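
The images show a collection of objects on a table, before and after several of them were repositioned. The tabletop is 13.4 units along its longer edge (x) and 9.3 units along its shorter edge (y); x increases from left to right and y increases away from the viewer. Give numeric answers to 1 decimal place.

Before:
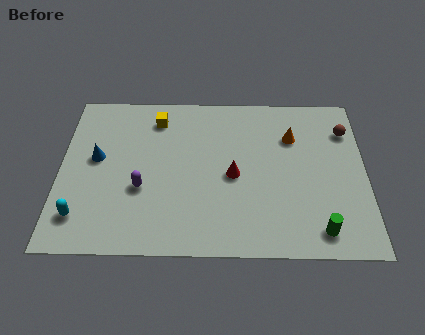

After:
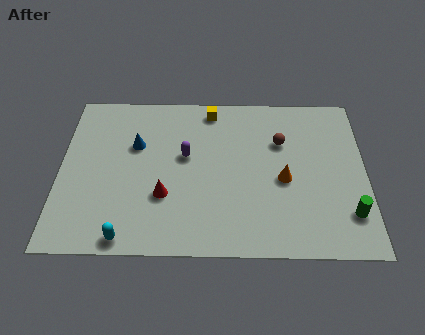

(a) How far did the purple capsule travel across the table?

2.7

The purple capsule moved from about (3.6, 3.5) to (5.5, 5.4), a distance of √(1.9² + 1.9²) ≈ 2.7.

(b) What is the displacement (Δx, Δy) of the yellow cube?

(2.4, 0.6)

From the two frames, the yellow cube sits at roughly (4.2, 7.6) before and (6.6, 8.2) after.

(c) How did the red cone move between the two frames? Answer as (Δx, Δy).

(-3.0, -1.2)

The red cone started near (7.6, 4.3) and ended near (4.6, 3.1).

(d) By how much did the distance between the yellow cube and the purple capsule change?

-1.1

Before: roughly 4.1 units apart; after: 3.0. That's 1.1 units closer together.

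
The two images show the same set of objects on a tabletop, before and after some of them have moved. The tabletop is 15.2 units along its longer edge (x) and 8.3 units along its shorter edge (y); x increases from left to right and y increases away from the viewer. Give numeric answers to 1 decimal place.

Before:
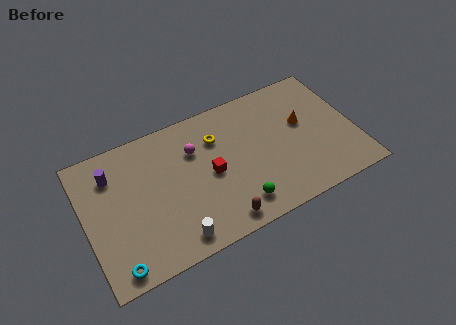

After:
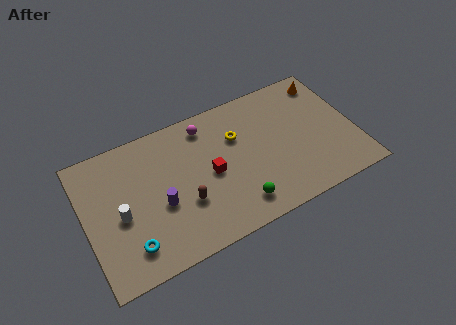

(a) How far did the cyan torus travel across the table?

1.2

From (1.3, 0.9) to (2.2, 1.7), the cyan torus covered √(0.9² + 0.8²) ≈ 1.2 units.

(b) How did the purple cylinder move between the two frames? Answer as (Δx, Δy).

(2.4, -2.9)

From the two frames, the purple cylinder sits at roughly (1.7, 6.3) before and (4.1, 3.4) after.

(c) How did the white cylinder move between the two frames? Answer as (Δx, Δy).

(-2.7, 2.6)

From the two frames, the white cylinder sits at roughly (4.6, 1.1) before and (1.9, 3.7) after.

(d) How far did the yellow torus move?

1.2

From (7.6, 6.0) to (8.7, 5.6), the yellow torus covered √(1.1² + 0.4²) ≈ 1.2 units.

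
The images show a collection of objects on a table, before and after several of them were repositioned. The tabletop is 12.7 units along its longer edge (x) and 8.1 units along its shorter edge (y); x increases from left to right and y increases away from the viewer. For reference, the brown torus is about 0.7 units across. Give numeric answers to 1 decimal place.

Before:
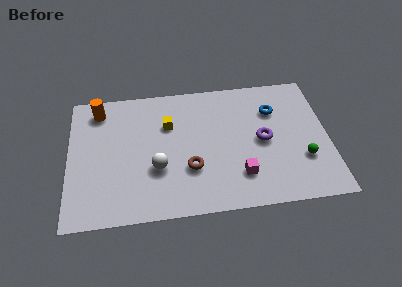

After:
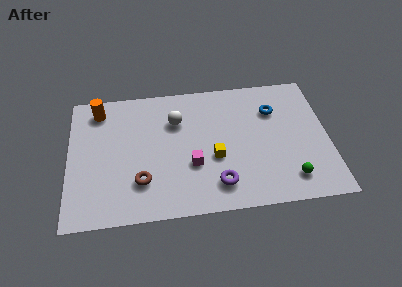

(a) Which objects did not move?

the blue torus and the orange cylinder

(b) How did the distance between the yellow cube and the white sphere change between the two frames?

+0.4

They were about 2.7 units apart before and 3.1 after — 0.4 units further apart.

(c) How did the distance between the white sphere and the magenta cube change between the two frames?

-1.2

The distance was about 4.1 in the first image and 2.9 in the second, so they moved 1.2 units closer together.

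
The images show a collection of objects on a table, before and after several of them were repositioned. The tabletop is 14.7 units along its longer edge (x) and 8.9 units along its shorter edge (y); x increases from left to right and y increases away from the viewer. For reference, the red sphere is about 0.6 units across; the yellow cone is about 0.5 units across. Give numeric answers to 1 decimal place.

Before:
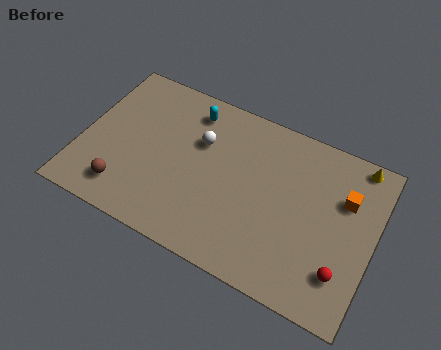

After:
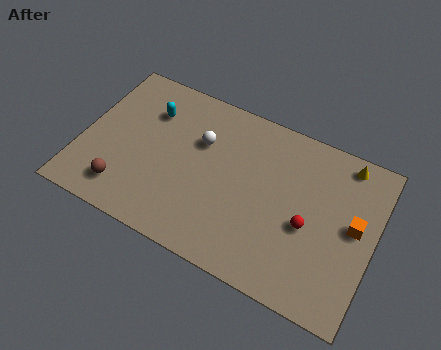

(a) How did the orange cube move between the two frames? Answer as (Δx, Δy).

(0.6, -1.2)

The orange cube started near (13.1, 6.0) and ended near (13.7, 4.8).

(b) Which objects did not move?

the brown sphere and the white sphere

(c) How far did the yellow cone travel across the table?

0.6

From (13.5, 8.1) to (12.9, 7.9), the yellow cone covered √(0.6² + 0.2²) ≈ 0.6 units.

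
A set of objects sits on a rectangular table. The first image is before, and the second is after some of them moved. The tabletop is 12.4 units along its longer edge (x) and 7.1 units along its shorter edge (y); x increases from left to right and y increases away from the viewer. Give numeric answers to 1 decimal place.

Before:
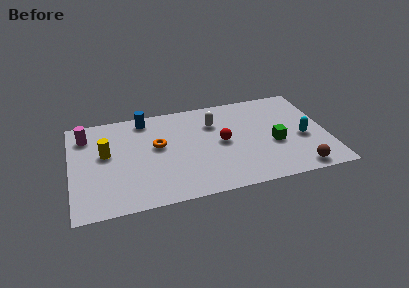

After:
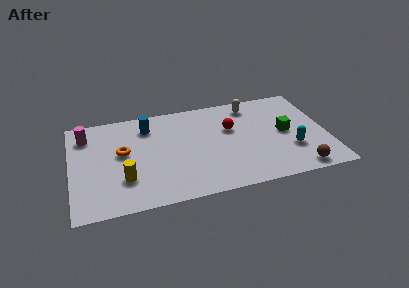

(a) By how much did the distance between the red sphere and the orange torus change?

+2.2

Before: roughly 3.1 units apart; after: 5.3. That's 2.2 units further apart.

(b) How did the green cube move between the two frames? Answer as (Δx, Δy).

(0.6, 0.7)

The green cube was at about (9.8, 2.9) and moved to about (10.4, 3.6).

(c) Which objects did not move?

the brown sphere and the magenta cylinder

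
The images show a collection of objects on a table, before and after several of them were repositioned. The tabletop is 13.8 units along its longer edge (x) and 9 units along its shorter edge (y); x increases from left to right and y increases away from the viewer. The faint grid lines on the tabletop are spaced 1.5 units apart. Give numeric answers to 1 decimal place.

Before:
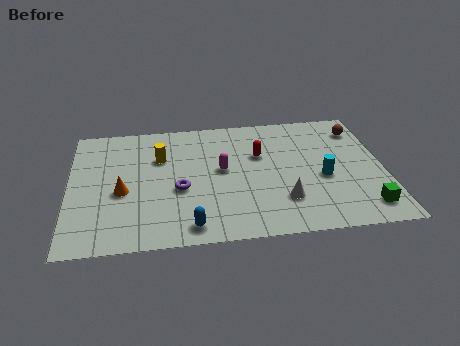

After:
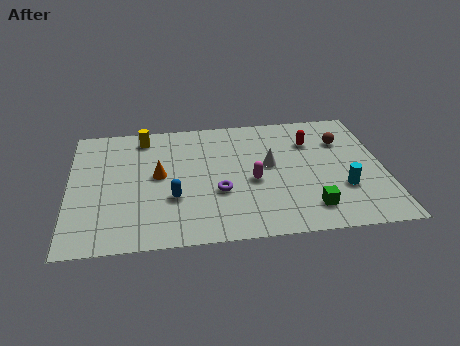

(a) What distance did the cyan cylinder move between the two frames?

1.2

From (11.1, 3.8) to (11.9, 2.9), the cyan cylinder covered √(0.8² + 0.9²) ≈ 1.2 units.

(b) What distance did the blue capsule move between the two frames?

2.1

The blue capsule was near (5.2, 1.1) before and (4.5, 3.1) after, so it travelled √(0.7² + 2.0²) ≈ 2.1 units.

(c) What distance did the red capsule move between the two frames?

2.4

From (8.4, 5.8) to (10.7, 6.5), the red capsule covered √(2.3² + 0.7²) ≈ 2.4 units.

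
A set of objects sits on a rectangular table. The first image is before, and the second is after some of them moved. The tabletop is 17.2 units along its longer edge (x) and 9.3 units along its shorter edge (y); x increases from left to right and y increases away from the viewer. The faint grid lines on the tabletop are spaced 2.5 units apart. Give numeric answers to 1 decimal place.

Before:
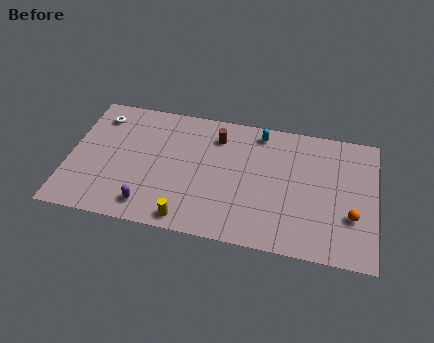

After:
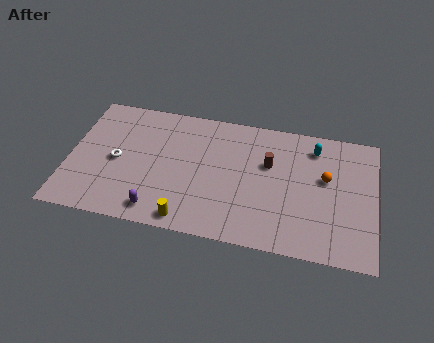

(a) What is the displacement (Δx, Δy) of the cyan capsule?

(3.1, -0.5)

The cyan capsule started near (10.6, 8.1) and ended near (13.7, 7.6).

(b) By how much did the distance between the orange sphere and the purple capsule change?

-1.2

Before: roughly 11.3 units apart; after: 10.1. That's 1.2 units closer together.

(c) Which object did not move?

the yellow cylinder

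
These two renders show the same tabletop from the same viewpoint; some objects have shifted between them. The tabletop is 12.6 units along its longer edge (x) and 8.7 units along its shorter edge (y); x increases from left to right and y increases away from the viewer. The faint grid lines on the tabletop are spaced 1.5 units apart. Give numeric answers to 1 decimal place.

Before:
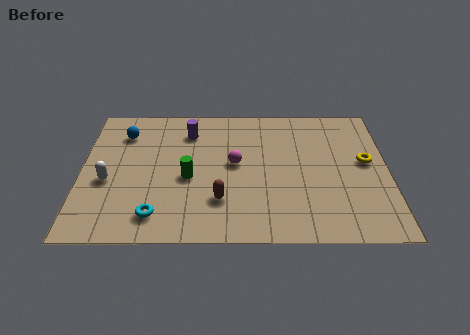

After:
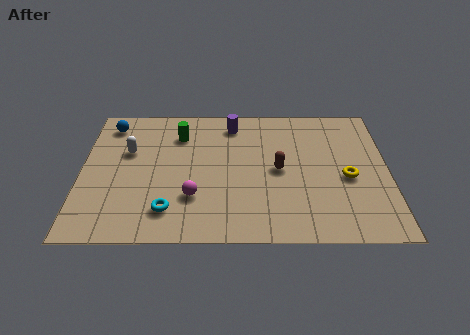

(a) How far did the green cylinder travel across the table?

2.8

From (4.4, 3.8) to (4.0, 6.6), the green cylinder covered √(0.4² + 2.8²) ≈ 2.8 units.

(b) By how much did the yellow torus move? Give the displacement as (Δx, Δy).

(-0.8, -1.0)

The yellow torus was at about (11.7, 4.8) and moved to about (10.9, 3.8).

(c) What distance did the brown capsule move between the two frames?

3.1

The brown capsule was near (5.7, 2.4) before and (8.1, 4.3) after, so it travelled √(2.4² + 1.9²) ≈ 3.1 units.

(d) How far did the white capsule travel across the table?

2.1

From (1.1, 3.6) to (1.9, 5.5), the white capsule covered √(0.8² + 1.9²) ≈ 2.1 units.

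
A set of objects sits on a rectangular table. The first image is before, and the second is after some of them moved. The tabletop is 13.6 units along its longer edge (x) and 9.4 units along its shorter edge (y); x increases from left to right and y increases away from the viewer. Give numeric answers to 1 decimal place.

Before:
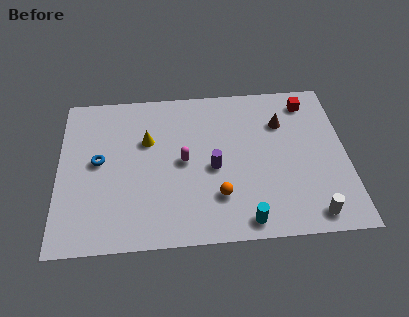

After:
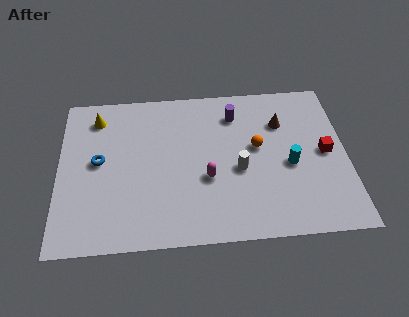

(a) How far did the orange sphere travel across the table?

3.4

The orange sphere was near (7.5, 2.5) before and (9.4, 5.3) after, so it travelled √(1.9² + 2.8²) ≈ 3.4 units.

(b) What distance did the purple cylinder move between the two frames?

3.4

The purple cylinder was near (7.3, 4.2) before and (8.4, 7.4) after, so it travelled √(1.1² + 3.2²) ≈ 3.4 units.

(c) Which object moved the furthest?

the white cylinder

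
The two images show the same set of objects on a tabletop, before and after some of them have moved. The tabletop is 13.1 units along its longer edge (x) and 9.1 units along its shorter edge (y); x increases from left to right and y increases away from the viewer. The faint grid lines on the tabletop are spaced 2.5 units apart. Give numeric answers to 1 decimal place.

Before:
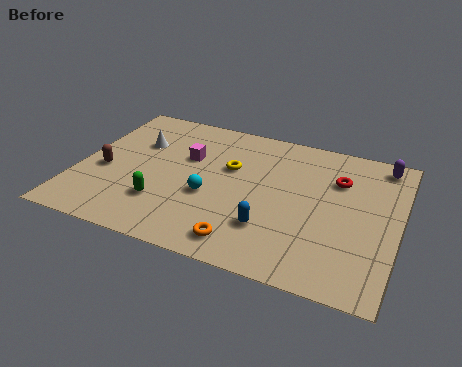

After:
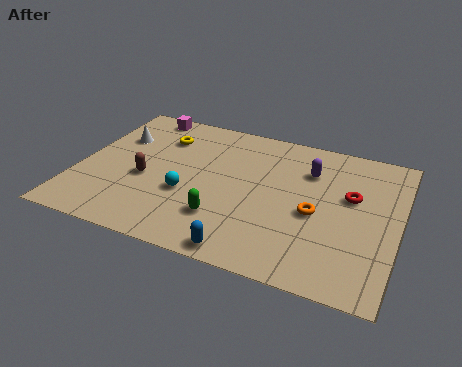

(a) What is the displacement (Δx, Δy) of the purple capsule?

(-2.9, -1.4)

The purple capsule started near (12.2, 8.0) and ended near (9.3, 6.6).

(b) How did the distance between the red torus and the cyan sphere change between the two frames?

+1.1

Before: roughly 5.7 units apart; after: 6.8. That's 1.1 units further apart.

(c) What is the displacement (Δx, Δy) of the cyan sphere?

(-0.9, -0.2)

The cyan sphere started near (5.5, 3.6) and ended near (4.6, 3.4).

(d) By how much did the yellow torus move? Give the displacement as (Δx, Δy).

(-3.0, 1.1)

The yellow torus was at about (6.1, 5.7) and moved to about (3.1, 6.8).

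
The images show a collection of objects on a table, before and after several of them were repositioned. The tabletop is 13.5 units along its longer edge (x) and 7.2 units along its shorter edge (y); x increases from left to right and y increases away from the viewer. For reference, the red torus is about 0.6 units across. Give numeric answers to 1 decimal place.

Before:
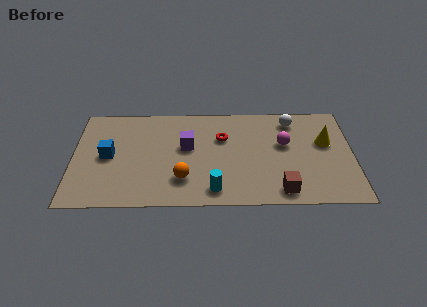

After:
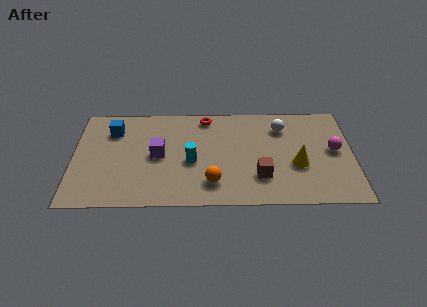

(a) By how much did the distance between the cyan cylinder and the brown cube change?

+0.3

Before: roughly 3.2 units apart; after: 3.5. That's 0.3 units further apart.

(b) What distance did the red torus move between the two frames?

1.7

The red torus was near (7.2, 4.8) before and (6.4, 6.3) after, so it travelled √(0.8² + 1.5²) ≈ 1.7 units.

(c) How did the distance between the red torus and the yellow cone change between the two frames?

+0.6

The distance was about 5.0 in the first image and 5.6 in the second, so they moved 0.6 units further apart.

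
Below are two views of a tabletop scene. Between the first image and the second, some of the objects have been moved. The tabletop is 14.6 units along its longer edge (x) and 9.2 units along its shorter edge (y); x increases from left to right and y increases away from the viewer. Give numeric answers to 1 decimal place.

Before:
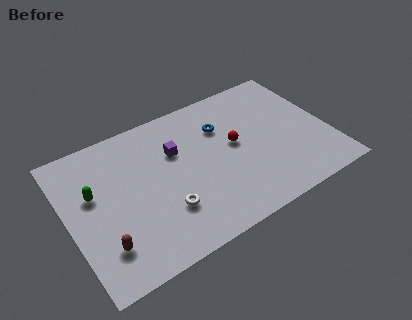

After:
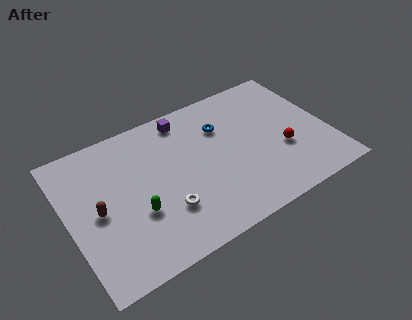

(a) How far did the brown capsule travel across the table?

2.2

The brown capsule moved from about (1.6, 2.2) to (1.6, 4.4), a distance of √(0.0² + 2.2²) ≈ 2.2.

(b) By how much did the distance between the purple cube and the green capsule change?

+1.1

The distance was about 4.7 in the first image and 5.8 in the second, so they moved 1.1 units further apart.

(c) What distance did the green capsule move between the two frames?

3.1

The green capsule moved from about (1.5, 5.6) to (3.6, 3.3), a distance of √(2.1² + 2.3²) ≈ 3.1.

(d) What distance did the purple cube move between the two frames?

2.1

From (6.2, 6.1) to (7.0, 8.0), the purple cube covered √(0.8² + 1.9²) ≈ 2.1 units.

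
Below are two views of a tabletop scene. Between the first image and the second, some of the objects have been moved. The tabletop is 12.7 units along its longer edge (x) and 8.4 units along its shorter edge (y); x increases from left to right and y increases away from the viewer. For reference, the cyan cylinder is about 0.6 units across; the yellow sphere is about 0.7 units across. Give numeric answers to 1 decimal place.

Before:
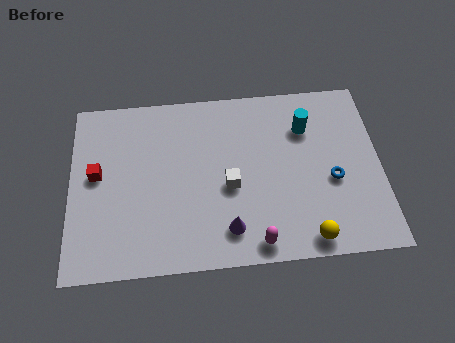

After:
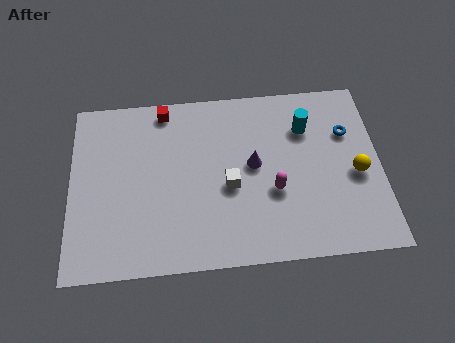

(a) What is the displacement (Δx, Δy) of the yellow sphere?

(2.1, 2.8)

The yellow sphere started near (9.6, 0.9) and ended near (11.7, 3.7).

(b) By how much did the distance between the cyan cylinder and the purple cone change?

-2.9

The distance was about 5.6 in the first image and 2.7 in the second, so they moved 2.9 units closer together.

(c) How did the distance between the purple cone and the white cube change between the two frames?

-0.7

They were about 2.0 units apart before and 1.3 after — 0.7 units closer together.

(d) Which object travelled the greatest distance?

the red cube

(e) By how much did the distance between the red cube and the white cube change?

-0.8

The distance was about 5.5 in the first image and 4.7 in the second, so they moved 0.8 units closer together.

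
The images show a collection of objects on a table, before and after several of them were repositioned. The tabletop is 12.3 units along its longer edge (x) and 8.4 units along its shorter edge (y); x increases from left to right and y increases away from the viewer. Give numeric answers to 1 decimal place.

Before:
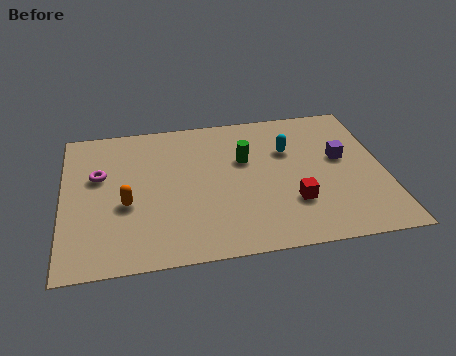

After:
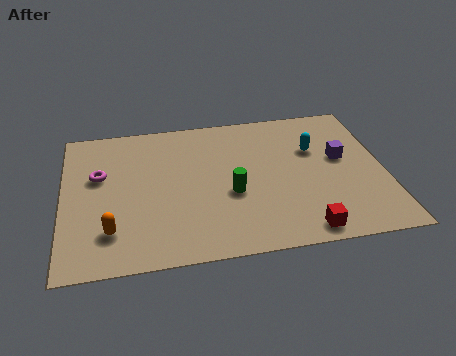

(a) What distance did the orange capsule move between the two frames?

1.5

From (2.4, 3.4) to (1.8, 2.0), the orange capsule covered √(0.6² + 1.4²) ≈ 1.5 units.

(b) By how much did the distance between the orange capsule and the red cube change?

+0.9

They were about 6.4 units apart before and 7.3 after — 0.9 units further apart.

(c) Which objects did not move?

the purple cube and the magenta torus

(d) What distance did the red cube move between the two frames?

1.6

The red cube moved from about (8.7, 2.5) to (9.0, 0.9), a distance of √(0.3² + 1.6²) ≈ 1.6.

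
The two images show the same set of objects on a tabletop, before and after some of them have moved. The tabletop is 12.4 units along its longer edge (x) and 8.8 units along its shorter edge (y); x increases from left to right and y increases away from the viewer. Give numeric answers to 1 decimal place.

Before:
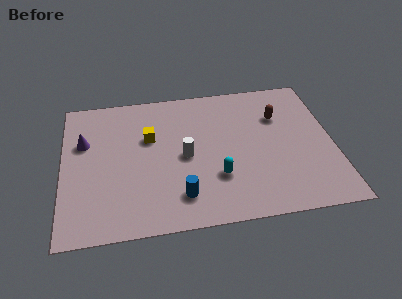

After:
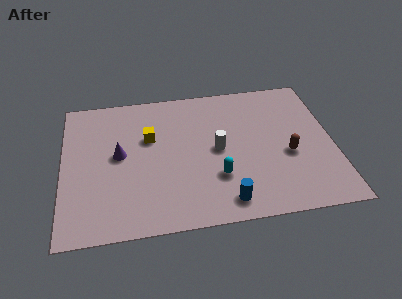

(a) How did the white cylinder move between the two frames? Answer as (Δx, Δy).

(1.5, 0.2)

The white cylinder started near (5.6, 4.2) and ended near (7.1, 4.4).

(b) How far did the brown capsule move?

2.5

From (10.0, 6.1) to (10.3, 3.6), the brown capsule covered √(0.3² + 2.5²) ≈ 2.5 units.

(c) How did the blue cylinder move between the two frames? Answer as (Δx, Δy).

(2.0, -0.6)

From the two frames, the blue cylinder sits at roughly (5.3, 1.8) before and (7.3, 1.2) after.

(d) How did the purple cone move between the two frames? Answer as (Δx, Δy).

(1.6, -1.0)

The purple cone was at about (1.0, 5.7) and moved to about (2.6, 4.7).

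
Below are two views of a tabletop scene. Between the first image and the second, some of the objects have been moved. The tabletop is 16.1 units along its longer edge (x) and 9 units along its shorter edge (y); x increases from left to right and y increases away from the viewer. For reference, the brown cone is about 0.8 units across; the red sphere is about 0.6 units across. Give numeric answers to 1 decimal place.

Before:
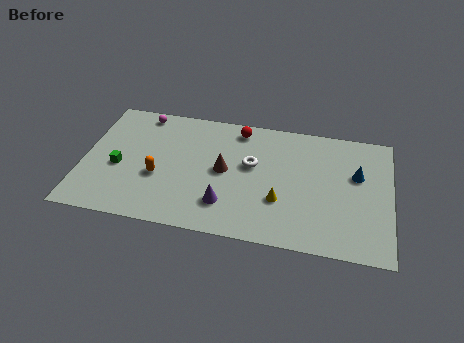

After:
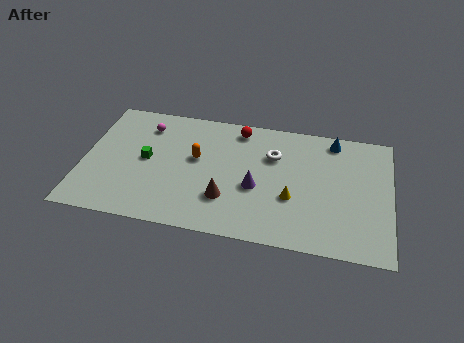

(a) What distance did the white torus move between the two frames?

1.4

From (8.8, 5.3) to (9.9, 6.2), the white torus covered √(1.1² + 0.9²) ≈ 1.4 units.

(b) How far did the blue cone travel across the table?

2.6

From (14.3, 5.6) to (13.0, 7.9), the blue cone covered √(1.3² + 2.3²) ≈ 2.6 units.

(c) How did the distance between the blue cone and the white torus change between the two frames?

-2.0

They were about 5.5 units apart before and 3.5 after — 2.0 units closer together.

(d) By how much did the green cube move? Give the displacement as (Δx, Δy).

(1.4, 0.8)

The green cube was at about (1.9, 3.8) and moved to about (3.3, 4.6).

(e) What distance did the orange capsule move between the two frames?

2.5

The orange capsule was near (4.0, 3.5) before and (5.9, 5.2) after, so it travelled √(1.9² + 1.7²) ≈ 2.5 units.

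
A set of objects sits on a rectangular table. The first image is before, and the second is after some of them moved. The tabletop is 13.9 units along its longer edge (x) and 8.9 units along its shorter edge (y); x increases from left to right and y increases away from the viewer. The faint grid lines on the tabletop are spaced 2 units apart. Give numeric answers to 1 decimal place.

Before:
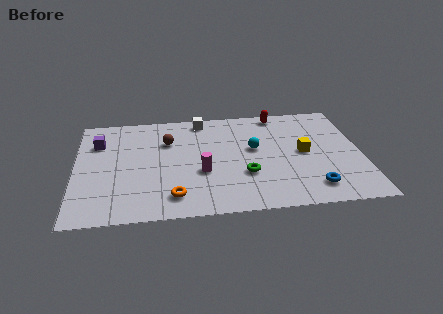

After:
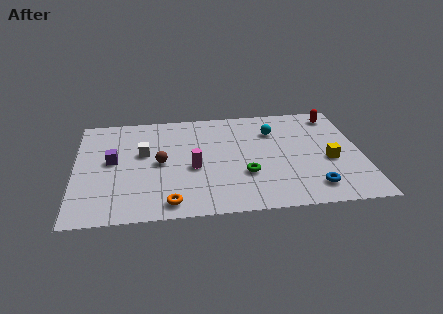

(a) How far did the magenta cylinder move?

0.6

From (6.1, 3.4) to (5.7, 3.8), the magenta cylinder covered √(0.4² + 0.4²) ≈ 0.6 units.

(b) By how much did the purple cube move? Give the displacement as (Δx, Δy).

(0.7, -1.6)

The purple cube started near (1.1, 6.4) and ended near (1.8, 4.8).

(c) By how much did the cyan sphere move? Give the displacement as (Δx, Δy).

(1.0, 1.4)

The cyan sphere was at about (8.7, 5.1) and moved to about (9.7, 6.5).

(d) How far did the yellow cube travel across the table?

1.4

From (11.1, 4.5) to (12.3, 3.7), the yellow cube covered √(1.2² + 0.8²) ≈ 1.4 units.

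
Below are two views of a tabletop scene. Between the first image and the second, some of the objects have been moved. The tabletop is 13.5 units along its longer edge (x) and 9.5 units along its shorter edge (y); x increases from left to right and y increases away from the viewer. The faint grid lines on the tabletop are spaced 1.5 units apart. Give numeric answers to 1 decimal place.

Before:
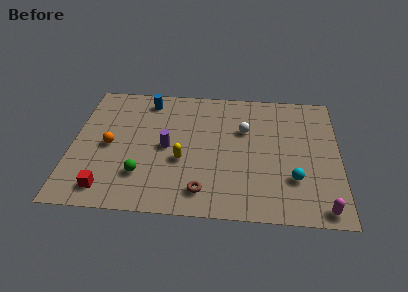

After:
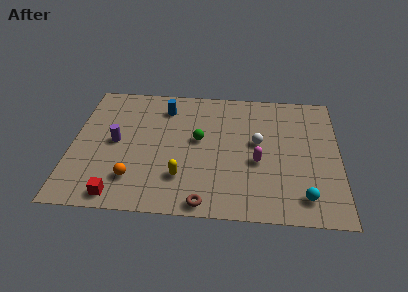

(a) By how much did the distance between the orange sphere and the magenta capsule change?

-4.9

Before: roughly 11.3 units apart; after: 6.4. That's 4.9 units closer together.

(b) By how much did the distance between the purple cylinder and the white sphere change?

+3.0

The distance was about 4.2 in the first image and 7.2 in the second, so they moved 3.0 units further apart.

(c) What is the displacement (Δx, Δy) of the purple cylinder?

(-2.6, 0.2)

The purple cylinder was at about (4.8, 4.6) and moved to about (2.2, 4.8).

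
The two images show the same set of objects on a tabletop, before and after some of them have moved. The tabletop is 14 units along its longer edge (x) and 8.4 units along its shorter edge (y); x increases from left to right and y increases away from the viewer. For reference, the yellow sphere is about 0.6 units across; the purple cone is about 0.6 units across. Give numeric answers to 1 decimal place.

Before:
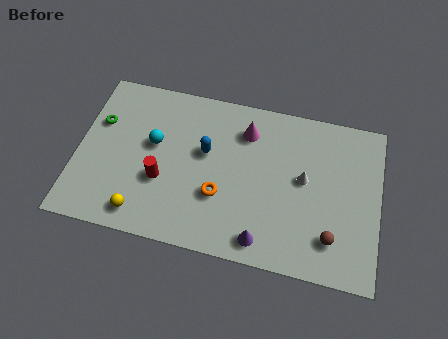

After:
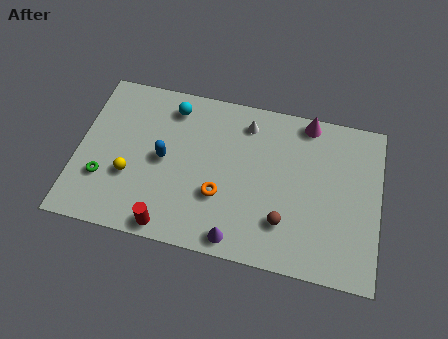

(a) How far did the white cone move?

3.6

From (10.5, 4.6) to (7.7, 6.9), the white cone covered √(2.8² + 2.3²) ≈ 3.6 units.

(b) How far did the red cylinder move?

2.4

From (4.0, 3.1) to (4.5, 0.8), the red cylinder covered √(0.5² + 2.3²) ≈ 2.4 units.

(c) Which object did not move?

the orange torus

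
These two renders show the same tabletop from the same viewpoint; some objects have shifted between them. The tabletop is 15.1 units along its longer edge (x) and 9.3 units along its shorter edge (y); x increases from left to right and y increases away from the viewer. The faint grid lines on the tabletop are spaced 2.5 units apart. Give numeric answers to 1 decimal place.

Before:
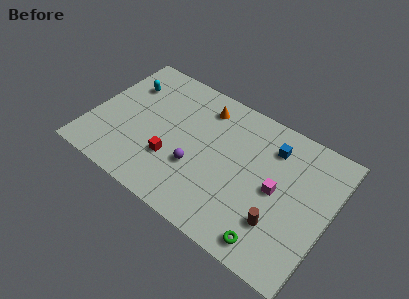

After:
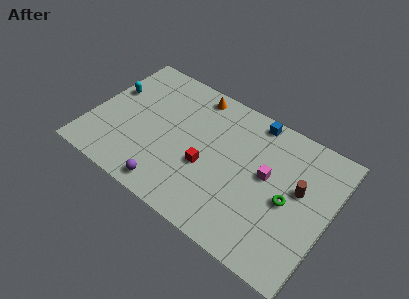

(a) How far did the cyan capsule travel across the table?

1.2

The cyan capsule moved from about (1.7, 6.7) to (0.9, 5.8), a distance of √(0.8² + 0.9²) ≈ 1.2.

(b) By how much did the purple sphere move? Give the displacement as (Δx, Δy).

(-1.3, -2.2)

From the two frames, the purple sphere sits at roughly (6.9, 3.3) before and (5.6, 1.1) after.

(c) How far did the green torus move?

3.1

The green torus was near (12.1, 1.2) before and (12.6, 4.3) after, so it travelled √(0.5² + 3.1²) ≈ 3.1 units.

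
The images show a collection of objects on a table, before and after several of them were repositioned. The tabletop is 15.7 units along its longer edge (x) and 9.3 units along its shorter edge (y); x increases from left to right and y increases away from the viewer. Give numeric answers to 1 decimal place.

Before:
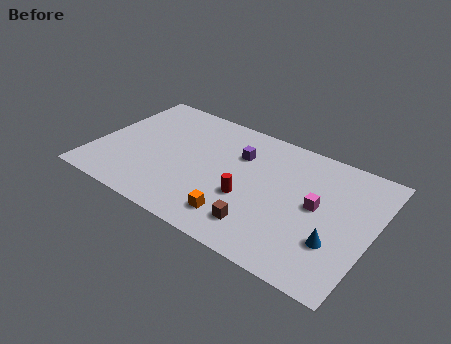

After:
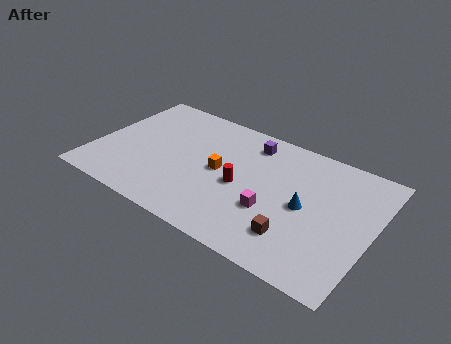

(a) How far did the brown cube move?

1.9

The brown cube moved from about (9.9, 1.9) to (11.8, 2.2), a distance of √(1.9² + 0.3²) ≈ 1.9.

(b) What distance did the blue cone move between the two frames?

2.5

From (13.9, 2.9) to (12.0, 4.5), the blue cone covered √(1.9² + 1.6²) ≈ 2.5 units.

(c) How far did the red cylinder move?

0.9

The red cylinder was near (8.9, 3.5) before and (8.4, 4.2) after, so it travelled √(0.5² + 0.7²) ≈ 0.9 units.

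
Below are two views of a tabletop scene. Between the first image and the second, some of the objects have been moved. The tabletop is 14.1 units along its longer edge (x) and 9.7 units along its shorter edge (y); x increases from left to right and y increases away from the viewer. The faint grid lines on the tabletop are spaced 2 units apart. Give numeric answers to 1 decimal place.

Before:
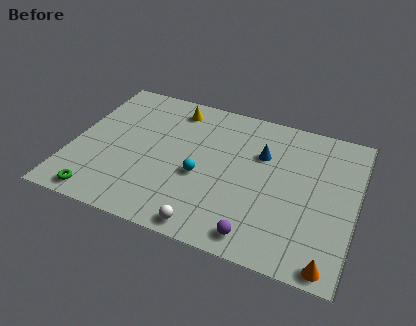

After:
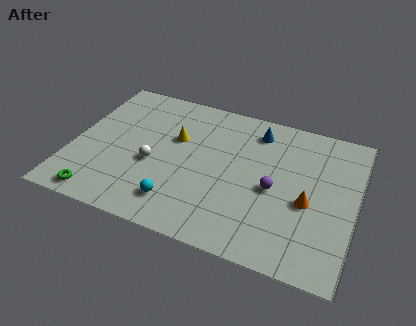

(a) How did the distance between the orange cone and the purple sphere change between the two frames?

-1.8

They were about 3.5 units apart before and 1.7 after — 1.8 units closer together.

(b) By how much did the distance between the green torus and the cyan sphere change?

-1.7

Before: roughly 5.6 units apart; after: 3.9. That's 1.7 units closer together.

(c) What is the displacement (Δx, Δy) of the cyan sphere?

(-0.9, -2.1)

The cyan sphere started near (6.5, 4.0) and ended near (5.6, 1.9).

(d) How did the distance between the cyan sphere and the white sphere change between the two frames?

-0.6

They were about 3.2 units apart before and 2.6 after — 0.6 units closer together.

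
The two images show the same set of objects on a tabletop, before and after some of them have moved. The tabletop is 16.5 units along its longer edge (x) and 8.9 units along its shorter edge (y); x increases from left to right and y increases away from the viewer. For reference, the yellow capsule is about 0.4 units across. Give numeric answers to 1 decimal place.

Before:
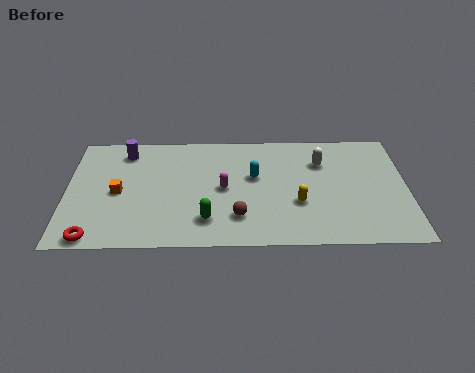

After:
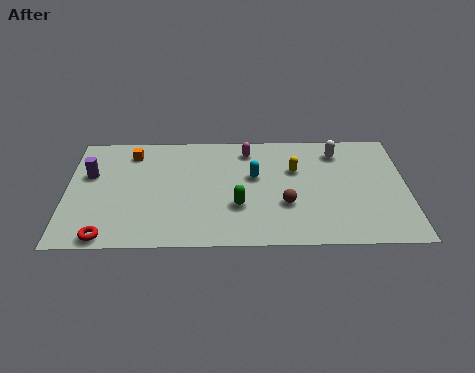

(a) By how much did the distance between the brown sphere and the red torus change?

+1.9

They were about 7.0 units apart before and 8.9 after — 1.9 units further apart.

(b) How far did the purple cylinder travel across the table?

2.5

From (2.8, 7.4) to (1.1, 5.6), the purple cylinder covered √(1.7² + 1.8²) ≈ 2.5 units.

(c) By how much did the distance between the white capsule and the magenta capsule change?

-0.8

The distance was about 5.2 in the first image and 4.4 in the second, so they moved 0.8 units closer together.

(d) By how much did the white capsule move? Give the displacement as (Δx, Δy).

(0.8, 0.8)

From the two frames, the white capsule sits at roughly (12.4, 6.4) before and (13.2, 7.2) after.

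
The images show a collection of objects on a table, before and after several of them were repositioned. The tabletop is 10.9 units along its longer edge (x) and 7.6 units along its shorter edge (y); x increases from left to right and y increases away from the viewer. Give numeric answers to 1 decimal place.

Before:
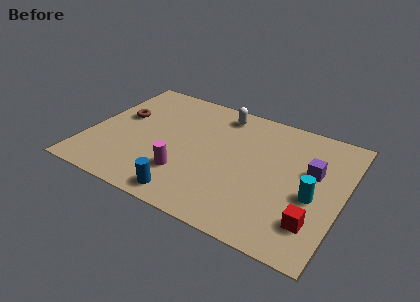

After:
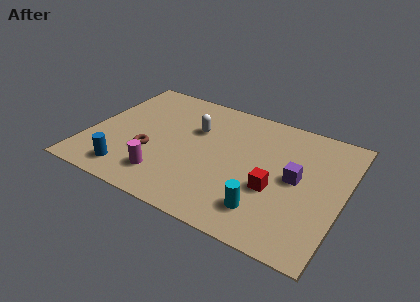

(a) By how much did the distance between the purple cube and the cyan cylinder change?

+1.1

They were about 1.4 units apart before and 2.5 after — 1.1 units further apart.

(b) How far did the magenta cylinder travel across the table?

0.9

The magenta cylinder moved from about (4.4, 2.1) to (3.6, 1.6), a distance of √(0.8² + 0.5²) ≈ 0.9.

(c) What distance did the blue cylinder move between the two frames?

2.6

From (4.7, 0.9) to (2.1, 1.2), the blue cylinder covered √(2.6² + 0.3²) ≈ 2.6 units.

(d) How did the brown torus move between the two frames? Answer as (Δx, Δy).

(1.6, -1.8)

The brown torus was at about (1.2, 4.5) and moved to about (2.8, 2.7).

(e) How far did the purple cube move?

0.9

The purple cube moved from about (9.5, 4.6) to (8.9, 3.9), a distance of √(0.6² + 0.7²) ≈ 0.9.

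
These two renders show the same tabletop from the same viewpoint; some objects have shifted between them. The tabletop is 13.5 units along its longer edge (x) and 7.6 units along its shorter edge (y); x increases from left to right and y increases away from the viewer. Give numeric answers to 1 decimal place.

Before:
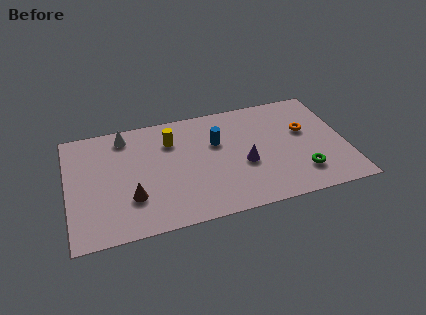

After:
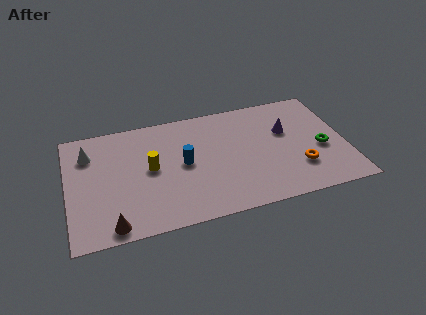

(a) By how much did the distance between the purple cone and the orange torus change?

-0.8

Before: roughly 3.4 units apart; after: 2.6. That's 0.8 units closer together.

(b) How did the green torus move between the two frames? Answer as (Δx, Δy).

(1.1, 1.4)

The green torus started near (11.2, 1.8) and ended near (12.3, 3.2).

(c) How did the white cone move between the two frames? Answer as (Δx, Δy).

(-1.8, -0.8)

The white cone started near (2.9, 6.5) and ended near (1.1, 5.7).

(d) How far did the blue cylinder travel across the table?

2.0

The blue cylinder was near (7.3, 4.9) before and (5.6, 3.9) after, so it travelled √(1.7² + 1.0²) ≈ 2.0 units.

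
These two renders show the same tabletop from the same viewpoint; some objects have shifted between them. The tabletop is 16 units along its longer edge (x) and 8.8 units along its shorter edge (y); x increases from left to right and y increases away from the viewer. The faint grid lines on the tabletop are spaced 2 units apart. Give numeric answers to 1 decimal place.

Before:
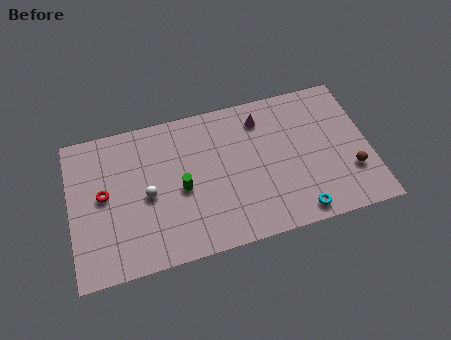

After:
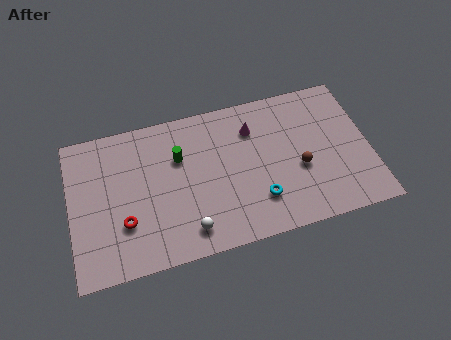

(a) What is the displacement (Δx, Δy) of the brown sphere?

(-2.7, 0.9)

From the two frames, the brown sphere sits at roughly (14.9, 2.7) before and (12.2, 3.6) after.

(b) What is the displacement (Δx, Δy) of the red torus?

(1.0, -1.9)

From the two frames, the red torus sits at roughly (1.8, 4.7) before and (2.8, 2.8) after.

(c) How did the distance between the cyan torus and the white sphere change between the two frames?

-4.5

The distance was about 8.4 in the first image and 3.9 in the second, so they moved 4.5 units closer together.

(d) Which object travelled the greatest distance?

the white sphere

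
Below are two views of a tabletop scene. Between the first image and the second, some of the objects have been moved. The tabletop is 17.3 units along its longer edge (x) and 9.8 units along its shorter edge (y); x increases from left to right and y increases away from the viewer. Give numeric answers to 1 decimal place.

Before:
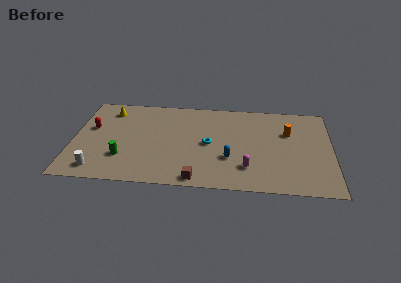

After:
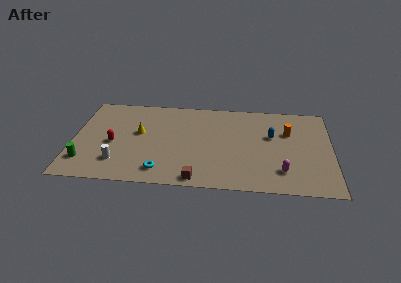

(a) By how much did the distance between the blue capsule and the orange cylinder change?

-3.8

The distance was about 5.0 in the first image and 1.2 in the second, so they moved 3.8 units closer together.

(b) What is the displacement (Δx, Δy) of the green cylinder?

(-2.5, -0.6)

From the two frames, the green cylinder sits at roughly (3.4, 2.8) before and (0.9, 2.2) after.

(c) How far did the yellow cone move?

3.2

From (2.3, 8.0) to (4.4, 5.6), the yellow cone covered √(2.1² + 2.4²) ≈ 3.2 units.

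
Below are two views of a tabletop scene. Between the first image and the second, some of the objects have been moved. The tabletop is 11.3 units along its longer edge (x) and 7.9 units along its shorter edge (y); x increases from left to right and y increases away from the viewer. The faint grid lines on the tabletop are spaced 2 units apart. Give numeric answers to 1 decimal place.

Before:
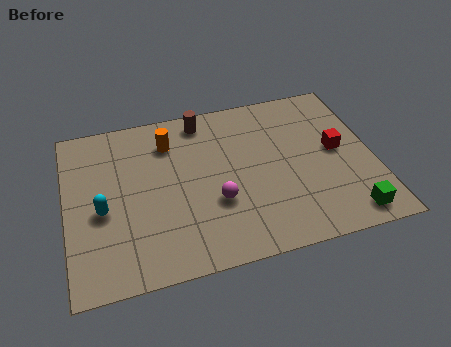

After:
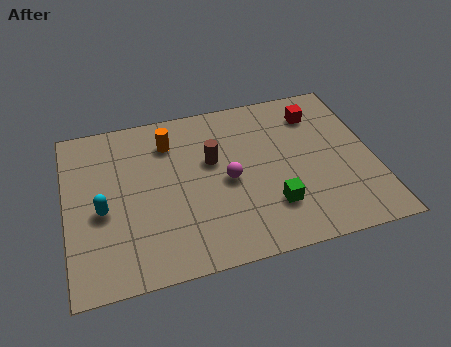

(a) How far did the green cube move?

2.9

The green cube was near (10.1, 1.0) before and (7.4, 2.1) after, so it travelled √(2.7² + 1.1²) ≈ 2.9 units.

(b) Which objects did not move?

the orange cylinder and the cyan capsule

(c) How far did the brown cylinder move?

2.1

From (5.2, 6.9) to (5.4, 4.8), the brown cylinder covered √(0.2² + 2.1²) ≈ 2.1 units.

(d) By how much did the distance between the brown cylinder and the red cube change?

-1.3

Before: roughly 5.5 units apart; after: 4.2. That's 1.3 units closer together.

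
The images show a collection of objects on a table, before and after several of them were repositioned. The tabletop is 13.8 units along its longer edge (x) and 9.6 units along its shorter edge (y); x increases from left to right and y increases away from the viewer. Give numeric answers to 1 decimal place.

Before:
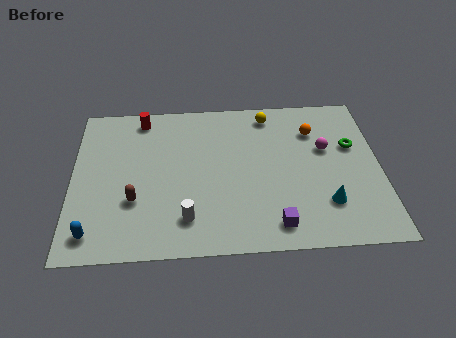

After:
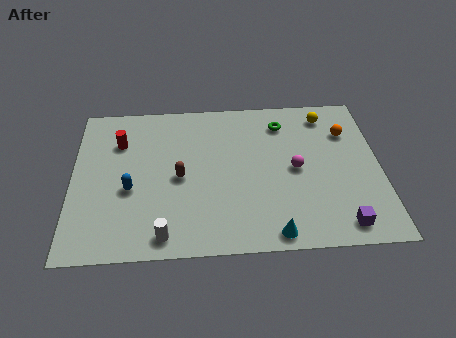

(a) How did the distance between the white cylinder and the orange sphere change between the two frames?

+2.4

The distance was about 7.7 in the first image and 10.1 in the second, so they moved 2.4 units further apart.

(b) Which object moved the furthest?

the green torus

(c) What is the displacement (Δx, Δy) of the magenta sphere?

(-1.4, -1.2)

From the two frames, the magenta sphere sits at roughly (11.4, 5.9) before and (10.0, 4.7) after.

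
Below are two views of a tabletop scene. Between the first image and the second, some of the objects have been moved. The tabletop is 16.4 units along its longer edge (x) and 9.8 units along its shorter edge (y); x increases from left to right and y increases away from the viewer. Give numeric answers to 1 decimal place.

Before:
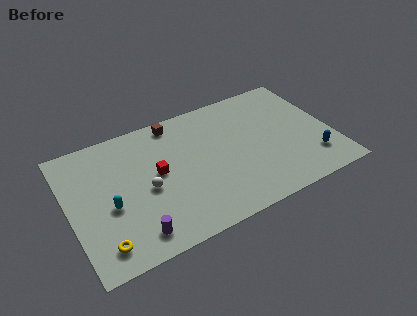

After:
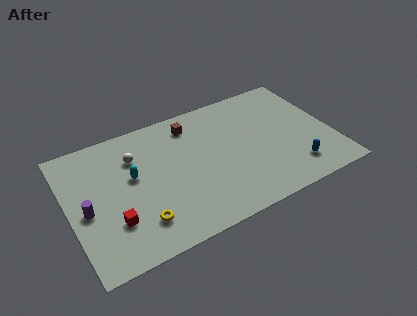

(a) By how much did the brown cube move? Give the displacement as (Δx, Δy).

(1.0, -0.6)

The brown cube was at about (7.0, 8.7) and moved to about (8.0, 8.1).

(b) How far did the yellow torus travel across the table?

2.5

The yellow torus moved from about (1.6, 1.6) to (4.0, 2.2), a distance of √(2.4² + 0.6²) ≈ 2.5.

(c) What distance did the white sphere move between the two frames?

2.7

From (4.7, 4.4) to (4.3, 7.1), the white sphere covered √(0.4² + 2.7²) ≈ 2.7 units.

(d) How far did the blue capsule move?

1.2

The blue capsule moved from about (14.9, 2.3) to (13.7, 2.0), a distance of √(1.2² + 0.3²) ≈ 1.2.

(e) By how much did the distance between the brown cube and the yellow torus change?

-1.8

They were about 8.9 units apart before and 7.1 after — 1.8 units closer together.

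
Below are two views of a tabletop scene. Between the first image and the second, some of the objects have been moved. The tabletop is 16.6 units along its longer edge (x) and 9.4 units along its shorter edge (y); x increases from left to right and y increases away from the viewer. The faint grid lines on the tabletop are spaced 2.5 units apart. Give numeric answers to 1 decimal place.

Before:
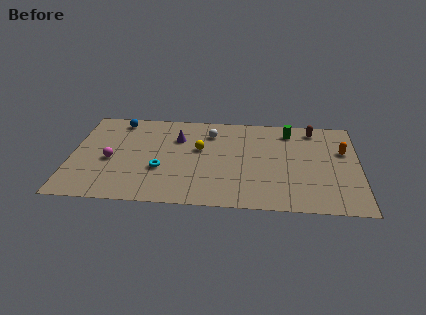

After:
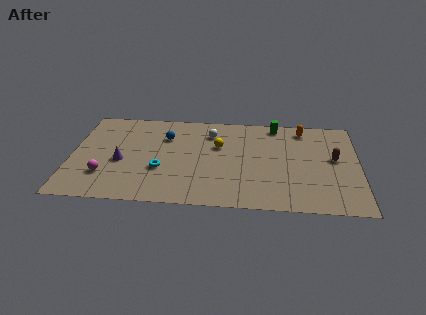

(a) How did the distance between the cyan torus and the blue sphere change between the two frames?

-2.2

Before: roughly 5.5 units apart; after: 3.3. That's 2.2 units closer together.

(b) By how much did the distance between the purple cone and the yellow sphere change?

+4.3

The distance was about 1.6 in the first image and 5.9 in the second, so they moved 4.3 units further apart.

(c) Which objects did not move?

the cyan torus and the white sphere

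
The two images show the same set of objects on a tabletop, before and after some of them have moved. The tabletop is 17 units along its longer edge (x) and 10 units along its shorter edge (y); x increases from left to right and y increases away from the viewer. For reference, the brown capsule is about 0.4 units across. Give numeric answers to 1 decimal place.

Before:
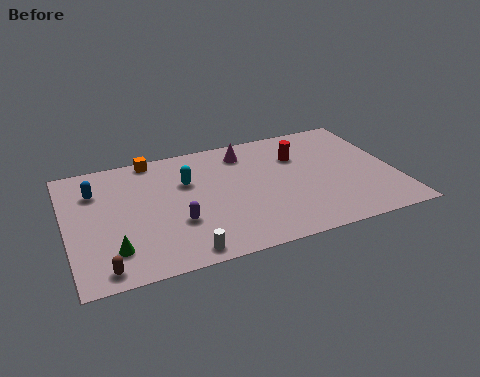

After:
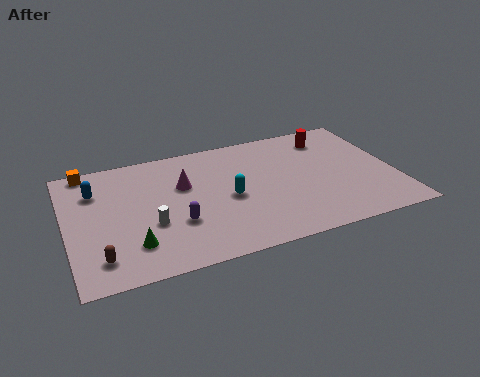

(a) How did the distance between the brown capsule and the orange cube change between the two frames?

-1.4

They were about 8.7 units apart before and 7.3 after — 1.4 units closer together.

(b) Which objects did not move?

the blue capsule and the purple capsule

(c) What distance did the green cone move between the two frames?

1.0

From (2.2, 2.3) to (3.2, 2.4), the green cone covered √(1.0² + 0.1²) ≈ 1.0 units.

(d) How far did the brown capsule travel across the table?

0.8

The brown capsule was near (1.6, 1.1) before and (1.5, 1.9) after, so it travelled √(0.1² + 0.8²) ≈ 0.8 units.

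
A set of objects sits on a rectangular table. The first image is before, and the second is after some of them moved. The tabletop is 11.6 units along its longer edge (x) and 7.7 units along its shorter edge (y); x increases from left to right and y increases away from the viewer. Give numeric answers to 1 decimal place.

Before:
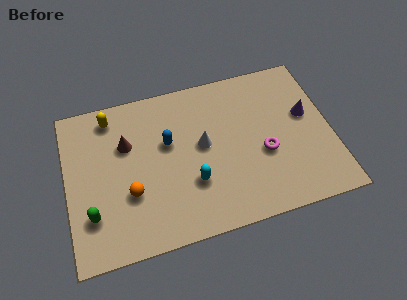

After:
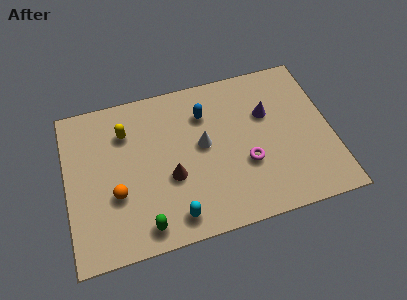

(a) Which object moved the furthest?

the brown cone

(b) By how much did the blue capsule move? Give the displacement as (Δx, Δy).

(1.7, 1.0)

The blue capsule was at about (4.5, 4.7) and moved to about (6.2, 5.7).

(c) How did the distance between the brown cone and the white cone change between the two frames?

-1.5

Before: roughly 3.4 units apart; after: 1.9. That's 1.5 units closer together.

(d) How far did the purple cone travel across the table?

1.8

The purple cone was near (10.6, 4.5) before and (8.9, 5.0) after, so it travelled √(1.7² + 0.5²) ≈ 1.8 units.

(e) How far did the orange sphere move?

0.6

The orange sphere moved from about (2.7, 2.7) to (2.1, 2.8), a distance of √(0.6² + 0.1²) ≈ 0.6.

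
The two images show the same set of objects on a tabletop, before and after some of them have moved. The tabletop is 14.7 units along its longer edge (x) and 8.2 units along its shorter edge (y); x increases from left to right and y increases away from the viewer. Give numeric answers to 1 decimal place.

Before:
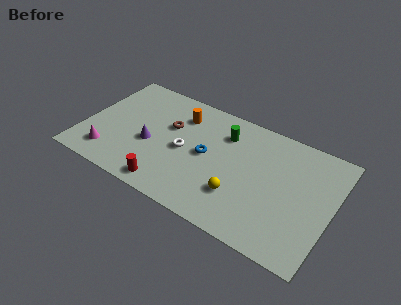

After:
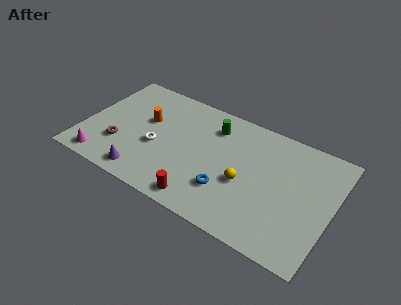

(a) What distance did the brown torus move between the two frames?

3.7

The brown torus was near (4.9, 5.2) before and (2.3, 2.5) after, so it travelled √(2.6² + 2.7²) ≈ 3.7 units.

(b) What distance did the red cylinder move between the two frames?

2.0

From (5.5, 1.0) to (7.5, 1.0), the red cylinder covered √(2.0² + 0.0²) ≈ 2.0 units.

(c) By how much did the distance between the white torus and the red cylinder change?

+1.0

Before: roughly 2.9 units apart; after: 3.9. That's 1.0 units further apart.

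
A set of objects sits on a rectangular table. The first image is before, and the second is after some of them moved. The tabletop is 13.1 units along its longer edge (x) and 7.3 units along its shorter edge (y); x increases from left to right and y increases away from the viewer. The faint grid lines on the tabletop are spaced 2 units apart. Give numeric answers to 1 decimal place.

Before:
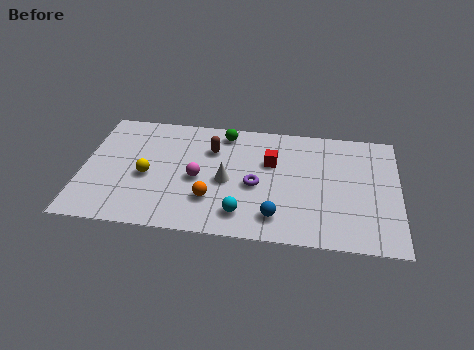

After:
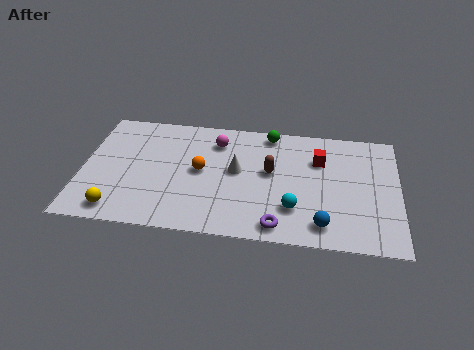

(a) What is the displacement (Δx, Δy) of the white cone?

(0.4, 0.7)

The white cone was at about (6.0, 3.3) and moved to about (6.4, 4.0).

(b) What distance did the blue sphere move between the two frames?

1.9

The blue sphere moved from about (8.1, 1.4) to (10.0, 1.2), a distance of √(1.9² + 0.2²) ≈ 1.9.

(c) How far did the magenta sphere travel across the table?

2.5

The magenta sphere was near (4.8, 3.3) before and (5.5, 5.7) after, so it travelled √(0.7² + 2.4²) ≈ 2.5 units.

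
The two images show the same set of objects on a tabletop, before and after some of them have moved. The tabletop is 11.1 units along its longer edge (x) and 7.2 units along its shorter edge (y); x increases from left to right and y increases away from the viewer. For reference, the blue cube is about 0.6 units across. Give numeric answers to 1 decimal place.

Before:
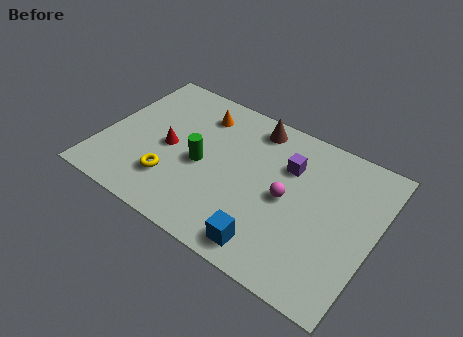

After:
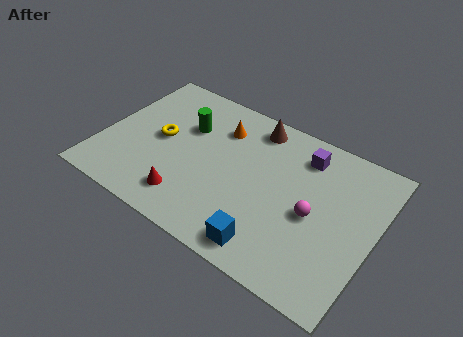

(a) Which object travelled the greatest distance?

the red cone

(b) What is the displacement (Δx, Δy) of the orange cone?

(0.9, -0.3)

The orange cone was at about (3.6, 5.7) and moved to about (4.5, 5.4).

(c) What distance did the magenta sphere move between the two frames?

1.1

The magenta sphere moved from about (7.6, 3.5) to (8.7, 3.3), a distance of √(1.1² + 0.2²) ≈ 1.1.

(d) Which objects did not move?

the brown cone and the blue cube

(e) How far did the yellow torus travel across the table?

2.0

The yellow torus moved from about (3.1, 1.9) to (2.3, 3.7), a distance of √(0.8² + 1.8²) ≈ 2.0.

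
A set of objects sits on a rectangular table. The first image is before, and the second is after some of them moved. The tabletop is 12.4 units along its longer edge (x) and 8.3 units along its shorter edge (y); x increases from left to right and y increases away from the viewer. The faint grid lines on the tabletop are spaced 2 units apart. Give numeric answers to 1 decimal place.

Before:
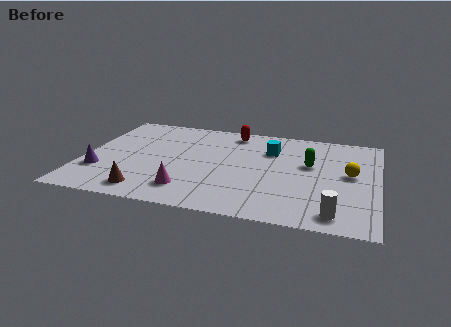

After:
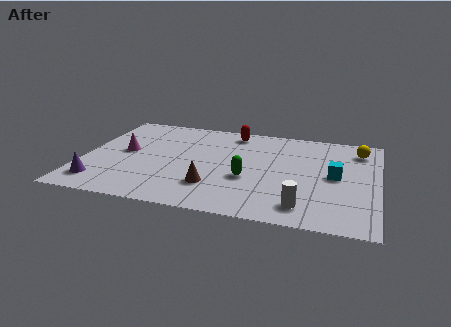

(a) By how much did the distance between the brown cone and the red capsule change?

-1.8

They were about 6.8 units apart before and 5.0 after — 1.8 units closer together.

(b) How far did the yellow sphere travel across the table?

2.2

The yellow sphere was near (11.2, 4.5) before and (11.5, 6.7) after, so it travelled √(0.3² + 2.2²) ≈ 2.2 units.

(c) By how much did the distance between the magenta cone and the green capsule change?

-0.5

Before: roughly 5.9 units apart; after: 5.4. That's 0.5 units closer together.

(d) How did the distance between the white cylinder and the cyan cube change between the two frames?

-2.6

They were about 5.6 units apart before and 3.0 after — 2.6 units closer together.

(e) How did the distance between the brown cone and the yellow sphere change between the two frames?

-1.5

Before: roughly 8.9 units apart; after: 7.4. That's 1.5 units closer together.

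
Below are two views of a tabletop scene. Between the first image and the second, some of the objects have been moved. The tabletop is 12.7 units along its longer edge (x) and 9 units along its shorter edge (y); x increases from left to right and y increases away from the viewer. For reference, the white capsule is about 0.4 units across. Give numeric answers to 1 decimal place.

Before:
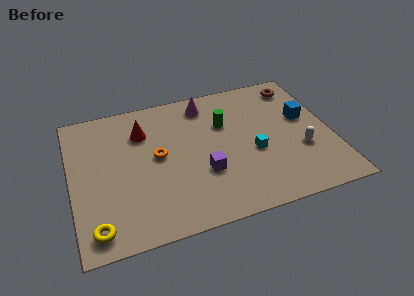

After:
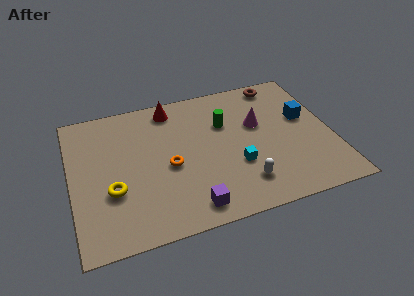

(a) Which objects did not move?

the blue cube and the green cylinder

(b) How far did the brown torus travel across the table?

1.0

From (11.4, 7.6) to (10.5, 8.0), the brown torus covered √(0.9² + 0.4²) ≈ 1.0 units.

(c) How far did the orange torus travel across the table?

0.9

The orange torus moved from about (4.2, 4.8) to (4.7, 4.0), a distance of √(0.5² + 0.8²) ≈ 0.9.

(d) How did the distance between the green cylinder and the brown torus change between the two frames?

-0.6

The distance was about 4.1 in the first image and 3.5 in the second, so they moved 0.6 units closer together.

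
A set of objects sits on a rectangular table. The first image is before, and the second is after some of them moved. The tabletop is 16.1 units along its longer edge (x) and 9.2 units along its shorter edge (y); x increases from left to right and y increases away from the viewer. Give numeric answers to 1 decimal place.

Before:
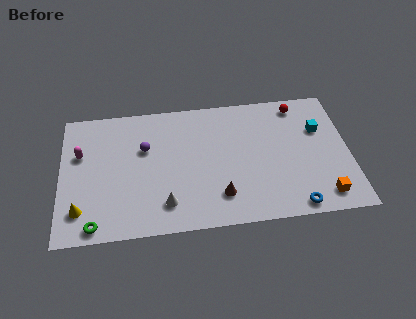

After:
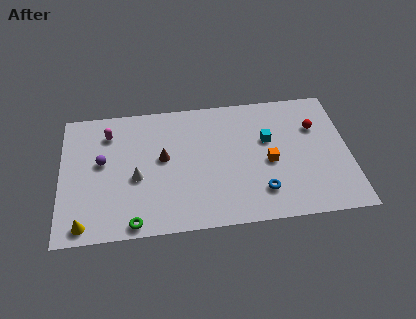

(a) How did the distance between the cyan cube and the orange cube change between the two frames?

-3.1

The distance was about 4.7 in the first image and 1.6 in the second, so they moved 3.1 units closer together.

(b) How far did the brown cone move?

4.3

From (8.8, 2.1) to (5.7, 5.1), the brown cone covered √(3.1² + 3.0²) ≈ 4.3 units.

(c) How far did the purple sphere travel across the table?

2.5

From (4.7, 5.9) to (2.3, 5.2), the purple sphere covered √(2.4² + 0.7²) ≈ 2.5 units.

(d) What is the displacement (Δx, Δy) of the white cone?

(-1.6, 2.0)

From the two frames, the white cone sits at roughly (5.8, 1.9) before and (4.2, 3.9) after.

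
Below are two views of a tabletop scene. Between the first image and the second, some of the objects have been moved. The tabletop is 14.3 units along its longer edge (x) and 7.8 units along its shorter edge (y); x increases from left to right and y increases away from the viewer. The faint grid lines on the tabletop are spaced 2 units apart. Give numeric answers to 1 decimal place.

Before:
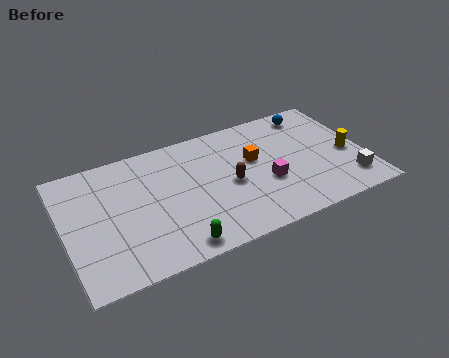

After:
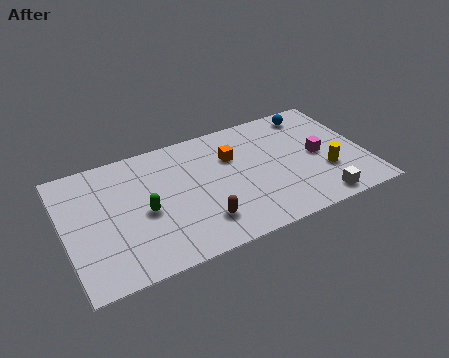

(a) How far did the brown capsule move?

2.4

The brown capsule was near (7.8, 3.6) before and (6.2, 1.8) after, so it travelled √(1.6² + 1.8²) ≈ 2.4 units.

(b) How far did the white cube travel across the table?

1.7

The white cube was near (13.3, 1.6) before and (11.7, 0.9) after, so it travelled √(1.6² + 0.7²) ≈ 1.7 units.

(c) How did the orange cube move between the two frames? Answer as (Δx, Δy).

(-1.0, 0.6)

The orange cube was at about (9.1, 4.7) and moved to about (8.1, 5.3).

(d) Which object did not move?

the blue sphere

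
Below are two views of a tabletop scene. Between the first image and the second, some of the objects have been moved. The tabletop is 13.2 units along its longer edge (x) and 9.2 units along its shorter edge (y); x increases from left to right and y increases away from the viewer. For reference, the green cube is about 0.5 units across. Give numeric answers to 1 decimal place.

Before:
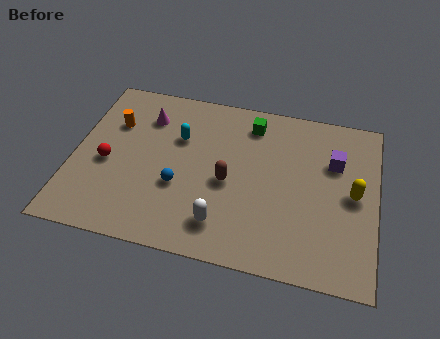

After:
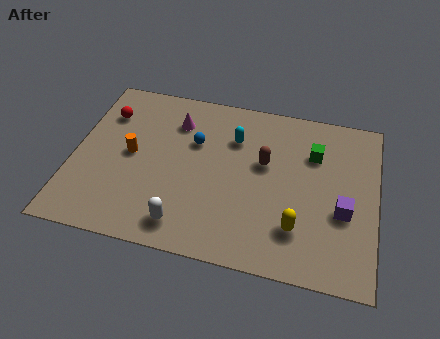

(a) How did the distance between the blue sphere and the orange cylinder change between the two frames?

-1.2

The distance was about 4.2 in the first image and 3.0 in the second, so they moved 1.2 units closer together.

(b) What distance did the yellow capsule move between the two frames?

3.3

The yellow capsule moved from about (12.2, 4.6) to (9.9, 2.3), a distance of √(2.3² + 2.3²) ≈ 3.3.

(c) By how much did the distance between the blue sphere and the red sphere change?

+0.8

The distance was about 3.3 in the first image and 4.1 in the second, so they moved 0.8 units further apart.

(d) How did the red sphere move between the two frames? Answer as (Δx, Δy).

(-0.3, 2.8)

The red sphere was at about (1.5, 4.0) and moved to about (1.2, 6.8).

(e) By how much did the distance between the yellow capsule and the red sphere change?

-0.9

They were about 10.7 units apart before and 9.8 after — 0.9 units closer together.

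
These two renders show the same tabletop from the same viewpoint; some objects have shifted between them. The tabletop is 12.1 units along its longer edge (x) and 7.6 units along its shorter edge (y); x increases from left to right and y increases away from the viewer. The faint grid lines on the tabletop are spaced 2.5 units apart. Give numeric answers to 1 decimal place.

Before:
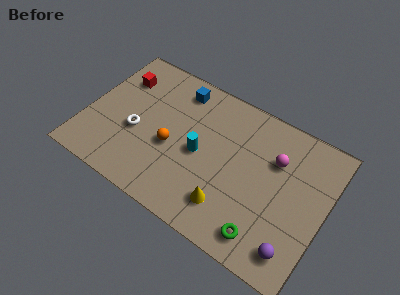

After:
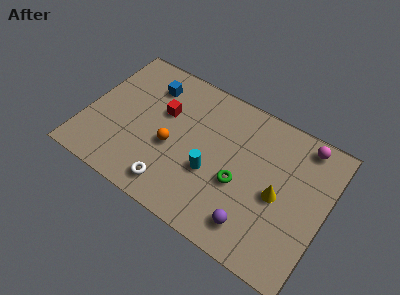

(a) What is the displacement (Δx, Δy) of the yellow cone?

(2.2, 1.8)

From the two frames, the yellow cone sits at roughly (7.6, 1.7) before and (9.8, 3.5) after.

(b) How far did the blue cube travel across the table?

1.5

The blue cube was near (4.2, 6.4) before and (2.8, 5.9) after, so it travelled √(1.4² + 0.5²) ≈ 1.5 units.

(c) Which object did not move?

the orange sphere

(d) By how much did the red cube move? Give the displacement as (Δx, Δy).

(2.4, -0.8)

The red cube started near (1.3, 5.6) and ended near (3.7, 4.8).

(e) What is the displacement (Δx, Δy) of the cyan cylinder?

(0.7, -0.7)

The cyan cylinder started near (5.8, 3.6) and ended near (6.5, 2.9).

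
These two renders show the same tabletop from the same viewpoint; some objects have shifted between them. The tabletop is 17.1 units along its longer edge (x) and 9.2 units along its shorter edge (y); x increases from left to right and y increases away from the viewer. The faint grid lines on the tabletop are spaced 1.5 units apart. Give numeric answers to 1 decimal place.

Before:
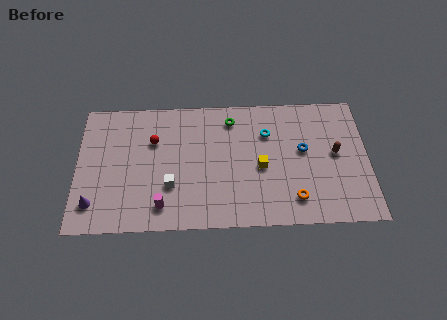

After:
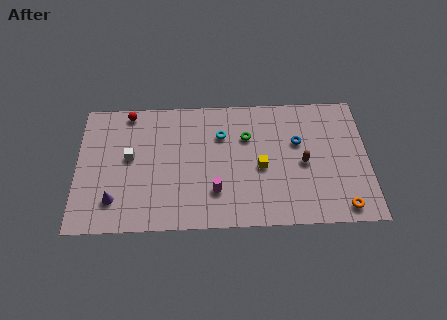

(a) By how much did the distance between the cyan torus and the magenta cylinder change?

-3.9

Before: roughly 7.9 units apart; after: 4.0. That's 3.9 units closer together.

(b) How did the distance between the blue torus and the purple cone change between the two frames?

-1.3

The distance was about 12.7 in the first image and 11.4 in the second, so they moved 1.3 units closer together.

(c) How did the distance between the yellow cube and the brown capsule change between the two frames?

-2.0

Before: roughly 4.5 units apart; after: 2.5. That's 2.0 units closer together.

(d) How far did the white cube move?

3.2

The white cube moved from about (5.5, 3.0) to (3.1, 5.1), a distance of √(2.4² + 2.1²) ≈ 3.2.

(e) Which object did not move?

the yellow cube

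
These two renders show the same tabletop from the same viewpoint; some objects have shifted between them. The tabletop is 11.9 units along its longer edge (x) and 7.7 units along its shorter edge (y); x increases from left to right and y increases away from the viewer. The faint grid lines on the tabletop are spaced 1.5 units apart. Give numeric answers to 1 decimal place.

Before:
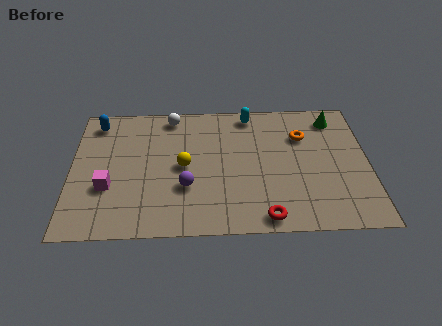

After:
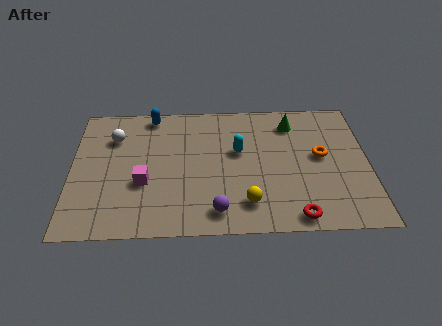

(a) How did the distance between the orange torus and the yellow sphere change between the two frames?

-1.1

Before: roughly 5.1 units apart; after: 4.0. That's 1.1 units closer together.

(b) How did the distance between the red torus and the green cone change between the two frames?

-0.9

Before: roughly 6.3 units apart; after: 5.4. That's 0.9 units closer together.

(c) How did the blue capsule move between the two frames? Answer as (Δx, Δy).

(2.2, 0.4)

The blue capsule started near (1.0, 6.5) and ended near (3.2, 6.9).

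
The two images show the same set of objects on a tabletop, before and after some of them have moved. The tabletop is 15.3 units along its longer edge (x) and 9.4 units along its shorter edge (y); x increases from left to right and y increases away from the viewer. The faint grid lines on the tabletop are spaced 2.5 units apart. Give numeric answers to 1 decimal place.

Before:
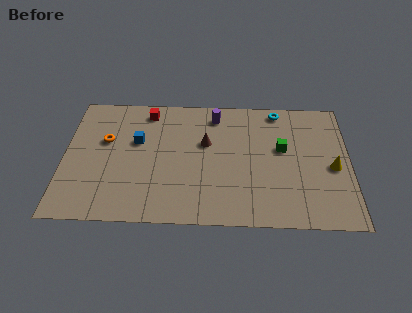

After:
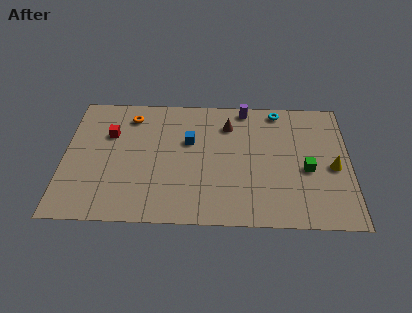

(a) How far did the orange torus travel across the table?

2.3

The orange torus moved from about (2.2, 5.8) to (3.5, 7.7), a distance of √(1.3² + 1.9²) ≈ 2.3.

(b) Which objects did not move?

the yellow cone and the cyan torus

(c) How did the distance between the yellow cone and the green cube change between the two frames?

-1.6

Before: roughly 3.0 units apart; after: 1.4. That's 1.6 units closer together.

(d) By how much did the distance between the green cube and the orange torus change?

+0.7

They were about 9.5 units apart before and 10.2 after — 0.7 units further apart.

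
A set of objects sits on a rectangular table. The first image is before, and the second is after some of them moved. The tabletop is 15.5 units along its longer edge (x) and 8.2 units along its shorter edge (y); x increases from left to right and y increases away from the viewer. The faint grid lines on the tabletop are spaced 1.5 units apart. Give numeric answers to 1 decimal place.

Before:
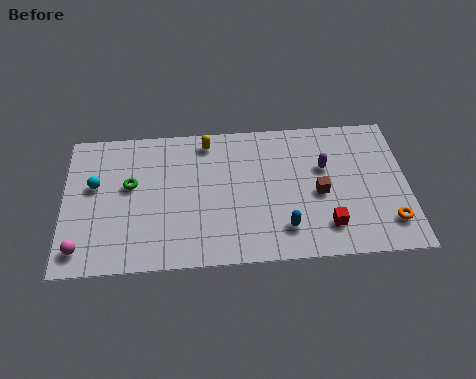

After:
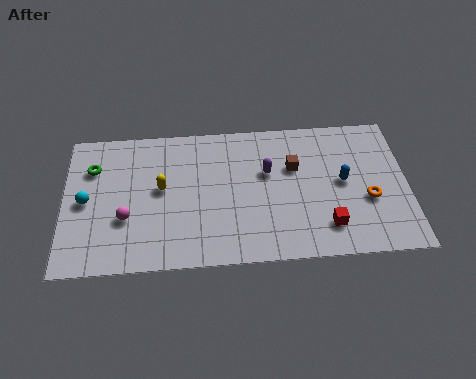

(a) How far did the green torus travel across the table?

2.0

The green torus moved from about (3.0, 4.8) to (1.3, 5.9), a distance of √(1.7² + 1.1²) ≈ 2.0.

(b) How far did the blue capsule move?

3.7

The blue capsule moved from about (9.9, 1.8) to (12.6, 4.3), a distance of √(2.7² + 2.5²) ≈ 3.7.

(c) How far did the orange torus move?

1.7

From (14.6, 1.8) to (13.7, 3.2), the orange torus covered √(0.9² + 1.4²) ≈ 1.7 units.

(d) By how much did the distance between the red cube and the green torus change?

+2.0

Before: roughly 9.3 units apart; after: 11.3. That's 2.0 units further apart.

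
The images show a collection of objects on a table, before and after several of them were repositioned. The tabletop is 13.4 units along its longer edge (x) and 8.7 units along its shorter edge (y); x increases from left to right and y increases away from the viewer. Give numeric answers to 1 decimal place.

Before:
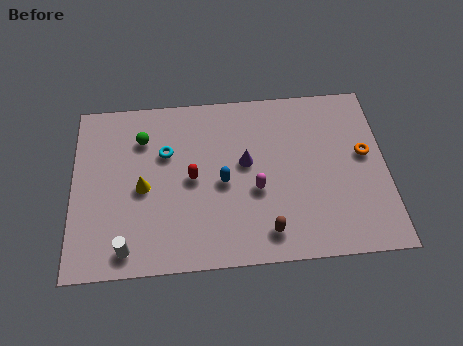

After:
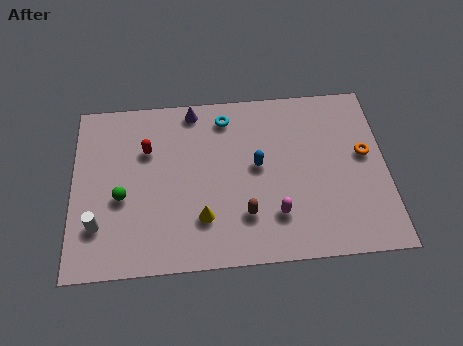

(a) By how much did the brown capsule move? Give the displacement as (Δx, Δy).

(-0.9, 0.9)

The brown capsule was at about (8.2, 1.4) and moved to about (7.3, 2.3).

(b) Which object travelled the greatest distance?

the purple cone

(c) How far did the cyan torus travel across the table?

3.1

From (4.0, 5.7) to (6.6, 7.3), the cyan torus covered √(2.6² + 1.6²) ≈ 3.1 units.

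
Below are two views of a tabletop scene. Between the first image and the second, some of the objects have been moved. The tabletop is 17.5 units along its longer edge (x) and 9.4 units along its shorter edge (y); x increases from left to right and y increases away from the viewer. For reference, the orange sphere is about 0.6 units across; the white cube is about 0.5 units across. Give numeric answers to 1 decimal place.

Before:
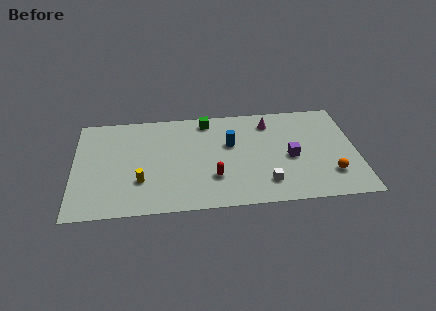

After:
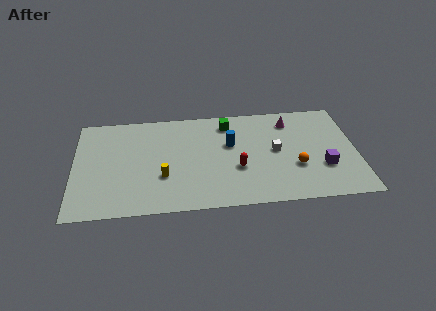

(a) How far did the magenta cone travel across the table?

1.3

The magenta cone moved from about (12.2, 7.6) to (13.5, 7.6), a distance of √(1.3² + 0.0²) ≈ 1.3.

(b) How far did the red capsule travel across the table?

1.7

The red capsule was near (8.6, 2.8) before and (10.1, 3.5) after, so it travelled √(1.5² + 0.7²) ≈ 1.7 units.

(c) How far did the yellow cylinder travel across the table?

1.4

The yellow cylinder was near (4.1, 2.9) before and (5.5, 3.2) after, so it travelled √(1.4² + 0.3²) ≈ 1.4 units.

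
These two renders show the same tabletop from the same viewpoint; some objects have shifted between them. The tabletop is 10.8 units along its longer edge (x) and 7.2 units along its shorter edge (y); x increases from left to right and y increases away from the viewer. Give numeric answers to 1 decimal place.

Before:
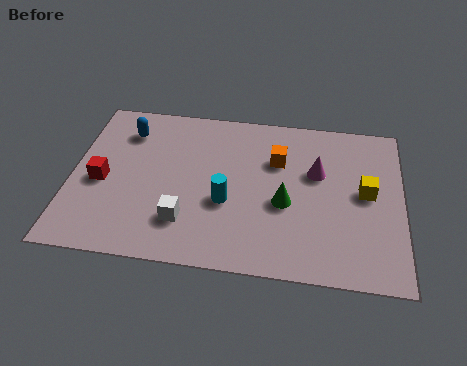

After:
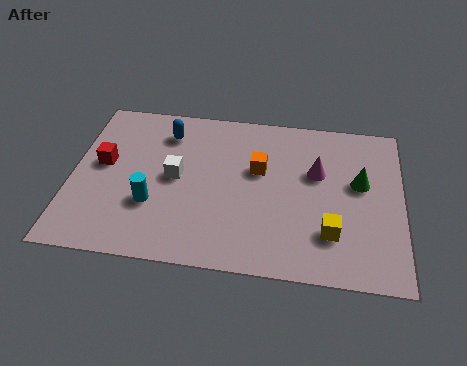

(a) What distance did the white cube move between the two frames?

1.9

The white cube was near (3.8, 1.8) before and (3.4, 3.7) after, so it travelled √(0.4² + 1.9²) ≈ 1.9 units.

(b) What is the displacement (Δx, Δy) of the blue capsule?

(1.3, 0.1)

From the two frames, the blue capsule sits at roughly (1.7, 5.6) before and (3.0, 5.7) after.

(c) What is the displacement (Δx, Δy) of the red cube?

(0.0, 0.8)

The red cube was at about (1.0, 3.2) and moved to about (1.0, 4.0).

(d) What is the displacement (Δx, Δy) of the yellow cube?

(-1.1, -1.9)

The yellow cube was at about (9.6, 3.8) and moved to about (8.5, 1.9).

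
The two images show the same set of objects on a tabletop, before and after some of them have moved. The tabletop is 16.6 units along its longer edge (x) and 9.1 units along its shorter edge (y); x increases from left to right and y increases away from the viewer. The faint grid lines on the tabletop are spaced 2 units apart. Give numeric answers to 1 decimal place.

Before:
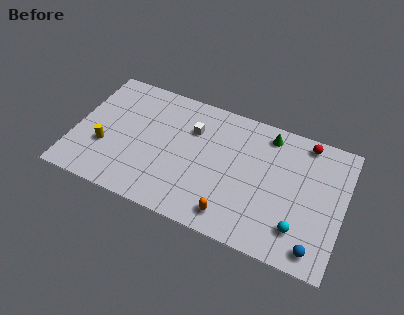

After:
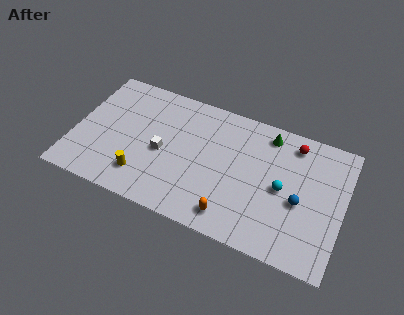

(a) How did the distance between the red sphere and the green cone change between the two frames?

-0.7

They were about 2.3 units apart before and 1.6 after — 0.7 units closer together.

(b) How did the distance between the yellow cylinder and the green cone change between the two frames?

-1.5

Before: roughly 10.7 units apart; after: 9.2. That's 1.5 units closer together.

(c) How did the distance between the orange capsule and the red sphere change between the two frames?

-0.7

They were about 7.8 units apart before and 7.1 after — 0.7 units closer together.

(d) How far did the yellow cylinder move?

2.8

The yellow cylinder was near (2.0, 3.2) before and (4.5, 2.0) after, so it travelled √(2.5² + 1.2²) ≈ 2.8 units.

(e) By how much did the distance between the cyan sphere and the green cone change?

-2.6

Before: roughly 6.2 units apart; after: 3.6. That's 2.6 units closer together.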